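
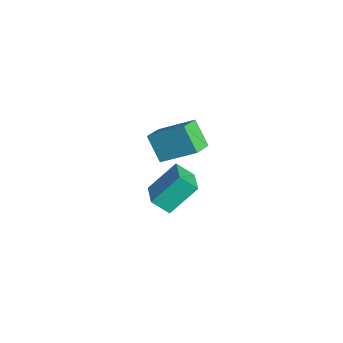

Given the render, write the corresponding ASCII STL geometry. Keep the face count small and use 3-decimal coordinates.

solid 
facet normal -0.952 0.174 -0.252
outer loop
vertex 0.24 -4.671 -2.904
vertex 0.134 -3.319 -1.573
vertex 0.574 -3.915 -3.645
endloop
endfacet
facet normal 0.056 -0.711 -0.701
outer loop
vertex 1.926 -4.161 -3.287
vertex 0.24 -4.671 -2.904
vertex 0.574 -3.915 -3.645
endloop
endfacet
facet normal -0.952 0.173 -0.252
outer loop
vertex 0.574 -3.915 -3.645
vertex 0.134 -3.319 -1.573
vertex 0.468 -2.563 -2.315
endloop
endfacet
facet normal 0.301 0.681 -0.668
outer loop
vertex 0.468 -2.563 -2.315
vertex 1.926 -4.161 -3.287
vertex 0.574 -3.915 -3.645
endloop
endfacet
facet normal -0.301 -0.681 0.668
outer loop
vertex 0.24 -4.671 -2.904
vertex 1.486 -3.565 -1.215
vertex 0.134 -3.319 -1.573
endloop
endfacet
facet normal 0.056 -0.712 -0.700
outer loop
vertex 1.592 -4.917 -2.545
vertex 0.24 -4.671 -2.904
vertex 1.926 -4.161 -3.287
endloop
endfacet
facet normal -0.301 -0.681 0.668
outer loop
vertex 1.592 -4.917 -2.545
vertex 1.486 -3.565 -1.215
vertex 0.24 -4.671 -2.904
endloop
endfacet
facet normal -0.056 0.712 0.700
outer loop
vertex 0.134 -3.319 -1.573
vertex 1.486 -3.565 -1.215
vertex 0.468 -2.563 -2.315
endloop
endfacet
facet normal 0.301 0.681 -0.668
outer loop
vertex 1.82 -2.809 -1.956
vertex 1.926 -4.161 -3.287
vertex 0.468 -2.563 -2.315
endloop
endfacet
facet normal -0.057 0.711 0.700
outer loop
vertex 0.468 -2.563 -2.315
vertex 1.486 -3.565 -1.215
vertex 1.82 -2.809 -1.956
endloop
endfacet
facet normal 0.952 -0.173 0.252
outer loop
vertex 1.82 -2.809 -1.956
vertex 1.592 -4.917 -2.545
vertex 1.926 -4.161 -3.287
endloop
endfacet
facet normal 0.952 -0.173 0.252
outer loop
vertex 1.486 -3.565 -1.215
vertex 1.592 -4.917 -2.545
vertex 1.82 -2.809 -1.956
endloop
endfacet
facet normal -0.611 -0.219 0.761
outer loop
vertex 2.746 -3.767 3.664
vertex 2.078 -3.056 3.333
vertex 1.841 -5.139 2.542
endloop
endfacet
facet normal 0.647 -0.691 0.322
outer loop
vertex 2.722 -4.824 1.447
vertex 2.746 -3.767 3.664
vertex 1.841 -5.139 2.542
endloop
endfacet
facet normal -0.611 -0.219 0.761
outer loop
vertex 1.841 -5.139 2.542
vertex 2.078 -3.056 3.333
vertex 1.174 -4.428 2.211
endloop
endfacet
facet normal -0.455 -0.689 -0.564
outer loop
vertex 1.174 -4.428 2.211
vertex 2.722 -4.824 1.447
vertex 1.841 -5.139 2.542
endloop
endfacet
facet normal 0.454 0.690 0.564
outer loop
vertex 2.746 -3.767 3.664
vertex 2.959 -2.741 2.238
vertex 2.078 -3.056 3.333
endloop
endfacet
facet normal 0.648 -0.690 0.322
outer loop
vertex 3.626 -3.452 2.569
vertex 2.746 -3.767 3.664
vertex 2.722 -4.824 1.447
endloop
endfacet
facet normal 0.455 0.689 0.564
outer loop
vertex 3.626 -3.452 2.569
vertex 2.959 -2.741 2.238
vertex 2.746 -3.767 3.664
endloop
endfacet
facet normal -0.648 0.690 -0.322
outer loop
vertex 2.078 -3.056 3.333
vertex 2.959 -2.741 2.238
vertex 1.174 -4.428 2.211
endloop
endfacet
facet normal -0.455 -0.690 -0.564
outer loop
vertex 2.054 -4.113 1.116
vertex 2.722 -4.824 1.447
vertex 1.174 -4.428 2.211
endloop
endfacet
facet normal -0.648 0.691 -0.322
outer loop
vertex 1.174 -4.428 2.211
vertex 2.959 -2.741 2.238
vertex 2.054 -4.113 1.116
endloop
endfacet
facet normal 0.611 0.220 -0.761
outer loop
vertex 2.054 -4.113 1.116
vertex 3.626 -3.452 2.569
vertex 2.722 -4.824 1.447
endloop
endfacet
facet normal 0.611 0.219 -0.761
outer loop
vertex 2.959 -2.741 2.238
vertex 3.626 -3.452 2.569
vertex 2.054 -4.113 1.116
endloop
endfacet

endsolid


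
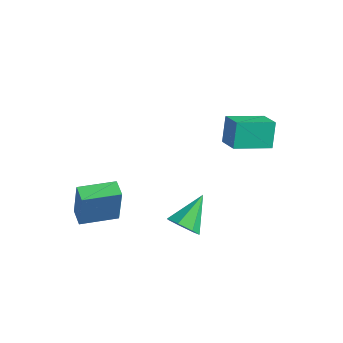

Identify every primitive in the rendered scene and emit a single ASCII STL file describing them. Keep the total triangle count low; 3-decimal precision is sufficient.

solid 
facet normal -0.520 -0.804 0.288
outer loop
vertex 3.664 2.081 3.381
vertex 2.625 2.552 2.823
vertex 4.024 1.403 2.139
endloop
endfacet
facet normal 0.818 -0.371 0.440
outer loop
vertex 5.075 3.028 1.557
vertex 3.664 2.081 3.381
vertex 4.024 1.403 2.139
endloop
endfacet
facet normal -0.520 -0.804 0.287
outer loop
vertex 4.024 1.403 2.139
vertex 2.625 2.552 2.823
vertex 2.986 1.875 1.58
endloop
endfacet
facet normal 0.247 -0.464 -0.851
outer loop
vertex 2.986 1.875 1.58
vertex 5.075 3.028 1.557
vertex 4.024 1.403 2.139
endloop
endfacet
facet normal -0.247 0.464 0.851
outer loop
vertex 3.664 2.081 3.381
vertex 3.676 4.177 2.241
vertex 2.625 2.552 2.823
endloop
endfacet
facet normal 0.818 -0.371 0.440
outer loop
vertex 4.714 3.705 2.8
vertex 3.664 2.081 3.381
vertex 5.075 3.028 1.557
endloop
endfacet
facet normal -0.247 0.464 0.851
outer loop
vertex 4.714 3.705 2.8
vertex 3.676 4.177 2.241
vertex 3.664 2.081 3.381
endloop
endfacet
facet normal -0.818 0.371 -0.440
outer loop
vertex 2.625 2.552 2.823
vertex 3.676 4.177 2.241
vertex 2.986 1.875 1.58
endloop
endfacet
facet normal 0.247 -0.464 -0.851
outer loop
vertex 4.036 3.499 0.999
vertex 5.075 3.028 1.557
vertex 2.986 1.875 1.58
endloop
endfacet
facet normal -0.818 0.371 -0.440
outer loop
vertex 2.986 1.875 1.58
vertex 3.676 4.177 2.241
vertex 4.036 3.499 0.999
endloop
endfacet
facet normal 0.519 0.805 -0.288
outer loop
vertex 4.036 3.499 0.999
vertex 4.714 3.705 2.8
vertex 5.075 3.028 1.557
endloop
endfacet
facet normal 0.521 0.804 -0.288
outer loop
vertex 3.676 4.177 2.241
vertex 4.714 3.705 2.8
vertex 4.036 3.499 0.999
endloop
endfacet
facet normal -0.543 -0.836 0.084
outer loop
vertex -1.015 -3.654 -1.367
vertex -1.827 -3.124 -1.344
vertex -1.149 -3.77 -3.39
endloop
endfacet
facet normal 0.837 -0.547 -0.024
outer loop
vertex -0.073 -2.116 -3.556
vertex -1.015 -3.654 -1.367
vertex -1.149 -3.77 -3.39
endloop
endfacet
facet normal -0.543 -0.836 0.084
outer loop
vertex -1.149 -3.77 -3.39
vertex -1.827 -3.124 -1.344
vertex -1.961 -3.24 -3.366
endloop
endfacet
facet normal -0.066 -0.057 -0.996
outer loop
vertex -1.961 -3.24 -3.366
vertex -0.073 -2.116 -3.556
vertex -1.149 -3.77 -3.39
endloop
endfacet
facet normal 0.066 0.057 0.996
outer loop
vertex -1.015 -3.654 -1.367
vertex -0.751 -1.47 -1.51
vertex -1.827 -3.124 -1.344
endloop
endfacet
facet normal 0.837 -0.547 -0.024
outer loop
vertex 0.061 -2.0 -1.534
vertex -1.015 -3.654 -1.367
vertex -0.073 -2.116 -3.556
endloop
endfacet
facet normal 0.067 0.057 0.996
outer loop
vertex 0.061 -2.0 -1.534
vertex -0.751 -1.47 -1.51
vertex -1.015 -3.654 -1.367
endloop
endfacet
facet normal -0.837 0.547 0.024
outer loop
vertex -1.827 -3.124 -1.344
vertex -0.751 -1.47 -1.51
vertex -1.961 -3.24 -3.366
endloop
endfacet
facet normal -0.066 -0.058 -0.996
outer loop
vertex -0.885 -1.586 -3.533
vertex -0.073 -2.116 -3.556
vertex -1.961 -3.24 -3.366
endloop
endfacet
facet normal -0.837 0.547 0.024
outer loop
vertex -1.961 -3.24 -3.366
vertex -0.751 -1.47 -1.51
vertex -0.885 -1.586 -3.533
endloop
endfacet
facet normal 0.543 0.836 -0.084
outer loop
vertex -0.885 -1.586 -3.533
vertex 0.061 -2.0 -1.534
vertex -0.073 -2.116 -3.556
endloop
endfacet
facet normal 0.543 0.836 -0.084
outer loop
vertex -0.751 -1.47 -1.51
vertex 0.061 -2.0 -1.534
vertex -0.885 -1.586 -3.533
endloop
endfacet
facet normal 0.067 -0.843 -0.534
outer loop
vertex 4.675 -2.341 -0.761
vertex 3.916 -2.137 -1.178
vertex 4.749 -1.925 -1.408
endloop
endfacet
facet normal 0.892 0.327 0.312
outer loop
vertex 4.675 -2.341 -0.761
vertex 4.749 -1.925 -1.408
vertex 3.784 -0.503 -0.142
endloop
endfacet
facet normal 0.067 -0.843 -0.534
outer loop
vertex 4.749 -1.925 -1.408
vertex 3.916 -2.137 -1.178
vertex 4.196 -1.669 -1.881
endloop
endfacet
facet normal 0.616 0.714 -0.333
outer loop
vertex 4.749 -1.925 -1.408
vertex 4.196 -1.669 -1.881
vertex 3.784 -0.503 -0.142
endloop
endfacet
facet normal 0.067 -0.843 -0.534
outer loop
vertex 4.196 -1.669 -1.881
vertex 3.916 -2.137 -1.178
vertex 3.431 -1.765 -1.826
endloop
endfacet
facet normal -0.142 0.806 -0.574
outer loop
vertex 4.196 -1.669 -1.881
vertex 3.431 -1.765 -1.826
vertex 3.784 -0.503 -0.142
endloop
endfacet
facet normal 0.068 -0.842 -0.535
outer loop
vertex 3.431 -1.765 -1.826
vertex 3.916 -2.137 -1.178
vertex 3.032 -2.142 -1.283
endloop
endfacet
facet normal -0.815 0.533 -0.229
outer loop
vertex 3.431 -1.765 -1.826
vertex 3.032 -2.142 -1.283
vertex 3.784 -0.503 -0.142
endloop
endfacet
facet normal 0.068 -0.842 -0.534
outer loop
vertex 3.032 -2.142 -1.283
vertex 3.916 -2.137 -1.178
vertex 3.298 -2.515 -0.661
endloop
endfacet
facet normal -0.891 0.101 0.442
outer loop
vertex 3.032 -2.142 -1.283
vertex 3.298 -2.515 -0.661
vertex 3.784 -0.503 -0.142
endloop
endfacet
facet normal 0.067 -0.842 -0.535
outer loop
vertex 3.298 -2.515 -0.661
vertex 3.916 -2.137 -1.178
vertex 4.029 -2.604 -0.429
endloop
endfacet
facet normal -0.317 -0.165 0.934
outer loop
vertex 3.298 -2.515 -0.661
vertex 4.029 -2.604 -0.429
vertex 3.784 -0.503 -0.142
endloop
endfacet
facet normal 0.068 -0.842 -0.535
outer loop
vertex 4.029 -2.604 -0.429
vertex 3.916 -2.137 -1.178
vertex 4.675 -2.341 -0.761
endloop
endfacet
facet normal 0.477 -0.064 0.877
outer loop
vertex 4.029 -2.604 -0.429
vertex 4.675 -2.341 -0.761
vertex 3.784 -0.503 -0.142
endloop
endfacet

endsolid


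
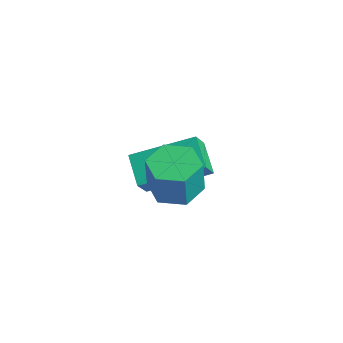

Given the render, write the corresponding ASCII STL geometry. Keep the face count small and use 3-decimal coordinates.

solid 
facet normal -0.490 -0.803 -0.338
outer loop
vertex -2.505 -1.395 -1.742
vertex -3.38 -1.061 -1.268
vertex -2.745 -0.922 -2.518
endloop
endfacet
facet normal 0.834 -0.318 -0.452
outer loop
vertex -1.78 0.661 -1.852
vertex -2.505 -1.395 -1.742
vertex -2.745 -0.922 -2.518
endloop
endfacet
facet normal -0.490 -0.803 -0.338
outer loop
vertex -2.745 -0.922 -2.518
vertex -3.38 -1.061 -1.268
vertex -3.62 -0.588 -2.044
endloop
endfacet
facet normal -0.255 0.503 -0.826
outer loop
vertex -3.62 -0.588 -2.044
vertex -1.78 0.661 -1.852
vertex -2.745 -0.922 -2.518
endloop
endfacet
facet normal 0.255 -0.503 0.826
outer loop
vertex -2.505 -1.395 -1.742
vertex -2.415 0.522 -0.602
vertex -3.38 -1.061 -1.268
endloop
endfacet
facet normal 0.834 -0.318 -0.452
outer loop
vertex -1.54 0.188 -1.076
vertex -2.505 -1.395 -1.742
vertex -1.78 0.661 -1.852
endloop
endfacet
facet normal 0.255 -0.503 0.826
outer loop
vertex -1.54 0.188 -1.076
vertex -2.415 0.522 -0.602
vertex -2.505 -1.395 -1.742
endloop
endfacet
facet normal -0.834 0.318 0.452
outer loop
vertex -3.38 -1.061 -1.268
vertex -2.415 0.522 -0.602
vertex -3.62 -0.588 -2.044
endloop
endfacet
facet normal -0.255 0.503 -0.826
outer loop
vertex -2.655 0.995 -1.378
vertex -1.78 0.661 -1.852
vertex -3.62 -0.588 -2.044
endloop
endfacet
facet normal -0.834 0.318 0.452
outer loop
vertex -3.62 -0.588 -2.044
vertex -2.415 0.522 -0.602
vertex -2.655 0.995 -1.378
endloop
endfacet
facet normal 0.490 0.803 0.338
outer loop
vertex -2.655 0.995 -1.378
vertex -1.54 0.188 -1.076
vertex -1.78 0.661 -1.852
endloop
endfacet
facet normal 0.490 0.803 0.338
outer loop
vertex -2.415 0.522 -0.602
vertex -1.54 0.188 -1.076
vertex -2.655 0.995 -1.378
endloop
endfacet
facet normal -0.068 0.100 -0.993
outer loop
vertex 0.491 -1.436 0.72
vertex -0.038 -1.953 0.704
vertex -0.219 -1.24 0.788
endloop
endfacet
facet normal 0.272 0.959 0.079
outer loop
vertex 0.491 -1.436 0.72
vertex -0.219 -1.24 0.788
vertex 0.568 -1.551 1.852
endloop
endfacet
facet normal 0.272 0.959 0.079
outer loop
vertex 0.568 -1.551 1.852
vertex -0.219 -1.24 0.788
vertex -0.142 -1.355 1.92
endloop
endfacet
facet normal 0.067 -0.100 0.993
outer loop
vertex 0.568 -1.551 1.852
vertex -0.142 -1.355 1.92
vertex 0.038 -2.067 1.836
endloop
endfacet
facet normal -0.067 0.100 -0.993
outer loop
vertex -0.219 -1.24 0.788
vertex -0.038 -1.953 0.704
vertex -0.749 -1.757 0.772
endloop
endfacet
facet normal -0.695 0.709 0.119
outer loop
vertex -0.219 -1.24 0.788
vertex -0.749 -1.757 0.772
vertex -0.142 -1.355 1.92
endloop
endfacet
facet normal -0.694 0.710 0.119
outer loop
vertex -0.142 -1.355 1.92
vertex -0.749 -1.757 0.772
vertex -0.672 -1.871 1.904
endloop
endfacet
facet normal 0.067 -0.100 0.993
outer loop
vertex -0.142 -1.355 1.92
vertex -0.672 -1.871 1.904
vertex 0.038 -2.067 1.836
endloop
endfacet
facet normal -0.067 0.100 -0.993
outer loop
vertex -0.749 -1.757 0.772
vertex -0.038 -1.953 0.704
vertex -0.568 -2.469 0.688
endloop
endfacet
facet normal -0.967 -0.251 0.041
outer loop
vertex -0.749 -1.757 0.772
vertex -0.568 -2.469 0.688
vertex -0.672 -1.871 1.904
endloop
endfacet
facet normal -0.967 -0.250 0.040
outer loop
vertex -0.672 -1.871 1.904
vertex -0.568 -2.469 0.688
vertex -0.491 -2.584 1.82
endloop
endfacet
facet normal 0.068 -0.100 0.993
outer loop
vertex -0.672 -1.871 1.904
vertex -0.491 -2.584 1.82
vertex 0.038 -2.067 1.836
endloop
endfacet
facet normal -0.067 0.100 -0.993
outer loop
vertex -0.568 -2.469 0.688
vertex -0.038 -1.953 0.704
vertex 0.142 -2.665 0.62
endloop
endfacet
facet normal -0.272 -0.959 -0.079
outer loop
vertex -0.568 -2.469 0.688
vertex 0.142 -2.665 0.62
vertex -0.491 -2.584 1.82
endloop
endfacet
facet normal -0.272 -0.959 -0.079
outer loop
vertex -0.491 -2.584 1.82
vertex 0.142 -2.665 0.62
vertex 0.219 -2.78 1.752
endloop
endfacet
facet normal 0.068 -0.100 0.993
outer loop
vertex -0.491 -2.584 1.82
vertex 0.219 -2.78 1.752
vertex 0.038 -2.067 1.836
endloop
endfacet
facet normal -0.067 0.100 -0.993
outer loop
vertex 0.142 -2.665 0.62
vertex -0.038 -1.953 0.704
vertex 0.672 -2.149 0.636
endloop
endfacet
facet normal 0.694 -0.710 -0.119
outer loop
vertex 0.142 -2.665 0.62
vertex 0.672 -2.149 0.636
vertex 0.219 -2.78 1.752
endloop
endfacet
facet normal 0.695 -0.709 -0.119
outer loop
vertex 0.219 -2.78 1.752
vertex 0.672 -2.149 0.636
vertex 0.749 -2.263 1.768
endloop
endfacet
facet normal 0.067 -0.100 0.993
outer loop
vertex 0.219 -2.78 1.752
vertex 0.749 -2.263 1.768
vertex 0.038 -2.067 1.836
endloop
endfacet
facet normal -0.068 0.100 -0.993
outer loop
vertex 0.672 -2.149 0.636
vertex -0.038 -1.953 0.704
vertex 0.491 -1.436 0.72
endloop
endfacet
facet normal 0.967 0.250 -0.041
outer loop
vertex 0.672 -2.149 0.636
vertex 0.491 -1.436 0.72
vertex 0.749 -2.263 1.768
endloop
endfacet
facet normal 0.967 0.251 -0.040
outer loop
vertex 0.749 -2.263 1.768
vertex 0.491 -1.436 0.72
vertex 0.568 -1.551 1.852
endloop
endfacet
facet normal 0.067 -0.100 0.993
outer loop
vertex 0.749 -2.263 1.768
vertex 0.568 -1.551 1.852
vertex 0.038 -2.067 1.836
endloop
endfacet

endsolid


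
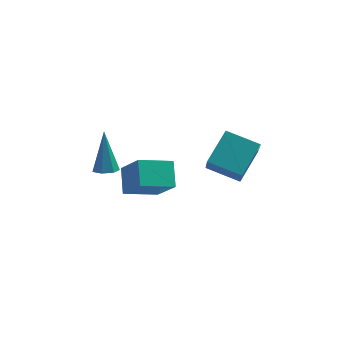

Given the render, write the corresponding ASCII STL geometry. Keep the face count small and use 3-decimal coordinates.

solid 
facet normal -0.903 0.314 0.293
outer loop
vertex 1.961 -2.557 1.006
vertex 1.9 -1.701 -0.101
vertex 1.145 -3.944 -0.022
endloop
endfacet
facet normal 0.043 -0.611 0.790
outer loop
vertex 2.68 -4.479 -0.519
vertex 1.961 -2.557 1.006
vertex 1.145 -3.944 -0.022
endloop
endfacet
facet normal -0.903 0.314 0.293
outer loop
vertex 1.145 -3.944 -0.022
vertex 1.9 -1.701 -0.101
vertex 1.084 -3.089 -1.128
endloop
endfacet
facet normal -0.427 -0.727 -0.538
outer loop
vertex 1.084 -3.089 -1.128
vertex 2.68 -4.479 -0.519
vertex 1.145 -3.944 -0.022
endloop
endfacet
facet normal 0.427 0.726 0.538
outer loop
vertex 1.961 -2.557 1.006
vertex 3.435 -2.236 -0.598
vertex 1.9 -1.701 -0.101
endloop
endfacet
facet normal 0.044 -0.611 0.791
outer loop
vertex 3.496 -3.091 0.508
vertex 1.961 -2.557 1.006
vertex 2.68 -4.479 -0.519
endloop
endfacet
facet normal 0.427 0.727 0.538
outer loop
vertex 3.496 -3.091 0.508
vertex 3.435 -2.236 -0.598
vertex 1.961 -2.557 1.006
endloop
endfacet
facet normal -0.043 0.611 -0.791
outer loop
vertex 1.9 -1.701 -0.101
vertex 3.435 -2.236 -0.598
vertex 1.084 -3.089 -1.128
endloop
endfacet
facet normal -0.427 -0.726 -0.538
outer loop
vertex 2.619 -3.623 -1.626
vertex 2.68 -4.479 -0.519
vertex 1.084 -3.089 -1.128
endloop
endfacet
facet normal -0.044 0.611 -0.790
outer loop
vertex 1.084 -3.089 -1.128
vertex 3.435 -2.236 -0.598
vertex 2.619 -3.623 -1.626
endloop
endfacet
facet normal 0.903 -0.314 -0.293
outer loop
vertex 2.619 -3.623 -1.626
vertex 3.496 -3.091 0.508
vertex 2.68 -4.479 -0.519
endloop
endfacet
facet normal 0.903 -0.314 -0.293
outer loop
vertex 3.435 -2.236 -0.598
vertex 3.496 -3.091 0.508
vertex 2.619 -3.623 -1.626
endloop
endfacet
facet normal -0.900 -0.325 0.291
outer loop
vertex -1.889 -3.383 -0.395
vertex -2.707 -2.365 -1.788
vertex -1.772 -4.492 -1.274
endloop
endfacet
facet normal 0.429 -0.533 0.729
outer loop
vertex -0.233 -3.935 -1.772
vertex -1.889 -3.383 -0.395
vertex -1.772 -4.492 -1.274
endloop
endfacet
facet normal -0.900 -0.325 0.290
outer loop
vertex -1.772 -4.492 -1.274
vertex -2.707 -2.365 -1.788
vertex -2.59 -3.473 -2.668
endloop
endfacet
facet normal 0.082 -0.781 -0.619
outer loop
vertex -2.59 -3.473 -2.668
vertex -0.233 -3.935 -1.772
vertex -1.772 -4.492 -1.274
endloop
endfacet
facet normal -0.082 0.781 0.619
outer loop
vertex -1.889 -3.383 -0.395
vertex -1.168 -1.808 -2.286
vertex -2.707 -2.365 -1.788
endloop
endfacet
facet normal 0.428 -0.534 0.729
outer loop
vertex -0.35 -2.827 -0.892
vertex -1.889 -3.383 -0.395
vertex -0.233 -3.935 -1.772
endloop
endfacet
facet normal -0.082 0.781 0.619
outer loop
vertex -0.35 -2.827 -0.892
vertex -1.168 -1.808 -2.286
vertex -1.889 -3.383 -0.395
endloop
endfacet
facet normal -0.429 0.534 -0.729
outer loop
vertex -2.707 -2.365 -1.788
vertex -1.168 -1.808 -2.286
vertex -2.59 -3.473 -2.668
endloop
endfacet
facet normal 0.082 -0.781 -0.619
outer loop
vertex -1.051 -2.917 -3.165
vertex -0.233 -3.935 -1.772
vertex -2.59 -3.473 -2.668
endloop
endfacet
facet normal -0.428 0.533 -0.730
outer loop
vertex -2.59 -3.473 -2.668
vertex -1.168 -1.808 -2.286
vertex -1.051 -2.917 -3.165
endloop
endfacet
facet normal 0.900 0.326 -0.290
outer loop
vertex -1.051 -2.917 -3.165
vertex -0.35 -2.827 -0.892
vertex -0.233 -3.935 -1.772
endloop
endfacet
facet normal 0.900 0.325 -0.290
outer loop
vertex -1.168 -1.808 -2.286
vertex -0.35 -2.827 -0.892
vertex -1.051 -2.917 -3.165
endloop
endfacet
facet normal 0.040 -0.370 -0.928
outer loop
vertex -2.98 -2.315 -1.768
vertex -3.379 -2.774 -1.602
vertex -3.511 -2.204 -1.835
endloop
endfacet
facet normal 0.216 0.970 -0.107
outer loop
vertex -2.98 -2.315 -1.768
vertex -3.511 -2.204 -1.835
vertex -3.461 -1.966 0.422
endloop
endfacet
facet normal 0.036 -0.371 -0.928
outer loop
vertex -3.511 -2.204 -1.835
vertex -3.379 -2.774 -1.602
vertex -3.943 -2.521 -1.725
endloop
endfacet
facet normal -0.602 0.796 -0.071
outer loop
vertex -3.511 -2.204 -1.835
vertex -3.943 -2.521 -1.725
vertex -3.461 -1.966 0.422
endloop
endfacet
facet normal 0.037 -0.370 -0.928
outer loop
vertex -3.943 -2.521 -1.725
vertex -3.379 -2.774 -1.602
vertex -3.95 -3.029 -1.523
endloop
endfacet
facet normal -0.976 0.091 0.196
outer loop
vertex -3.943 -2.521 -1.725
vertex -3.95 -3.029 -1.523
vertex -3.461 -1.966 0.422
endloop
endfacet
facet normal 0.037 -0.370 -0.928
outer loop
vertex -3.95 -3.029 -1.523
vertex -3.379 -2.774 -1.602
vertex -3.527 -3.345 -1.38
endloop
endfacet
facet normal -0.622 -0.611 0.490
outer loop
vertex -3.95 -3.029 -1.523
vertex -3.527 -3.345 -1.38
vertex -3.461 -1.966 0.422
endloop
endfacet
facet normal 0.038 -0.371 -0.928
outer loop
vertex -3.527 -3.345 -1.38
vertex -3.379 -2.774 -1.602
vertex -2.993 -3.23 -1.404
endloop
endfacet
facet normal 0.195 -0.782 0.592
outer loop
vertex -3.527 -3.345 -1.38
vertex -2.993 -3.23 -1.404
vertex -3.461 -1.966 0.422
endloop
endfacet
facet normal 0.038 -0.371 -0.928
outer loop
vertex -2.993 -3.23 -1.404
vertex -3.379 -2.774 -1.602
vertex -2.749 -2.772 -1.577
endloop
endfacet
facet normal 0.856 -0.296 0.424
outer loop
vertex -2.993 -3.23 -1.404
vertex -2.749 -2.772 -1.577
vertex -3.461 -1.966 0.422
endloop
endfacet
facet normal 0.038 -0.369 -0.929
outer loop
vertex -2.749 -2.772 -1.577
vertex -3.379 -2.774 -1.602
vertex -2.98 -2.315 -1.768
endloop
endfacet
facet normal 0.867 0.485 0.113
outer loop
vertex -2.749 -2.772 -1.577
vertex -2.98 -2.315 -1.768
vertex -3.461 -1.966 0.422
endloop
endfacet

endsolid


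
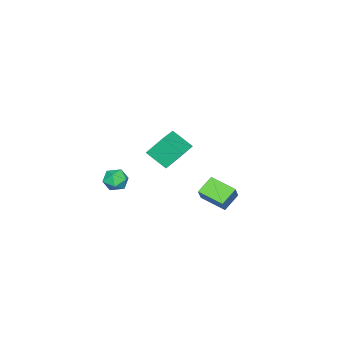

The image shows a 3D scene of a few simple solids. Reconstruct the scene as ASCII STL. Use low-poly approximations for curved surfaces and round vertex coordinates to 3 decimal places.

solid 
facet normal -0.829 0.154 0.538
outer loop
vertex -2.693 1.41 -2.088
vertex -2.661 3.076 -2.514
vertex -3.392 1.166 -3.095
endloop
endfacet
facet normal -0.018 -0.969 0.247
outer loop
vertex -2.299 0.964 -3.806
vertex -2.693 1.41 -2.088
vertex -3.392 1.166 -3.095
endloop
endfacet
facet normal -0.828 0.153 0.539
outer loop
vertex -3.392 1.166 -3.095
vertex -2.661 3.076 -2.514
vertex -3.361 2.832 -3.52
endloop
endfacet
facet normal -0.560 -0.195 -0.805
outer loop
vertex -3.361 2.832 -3.52
vertex -2.299 0.964 -3.806
vertex -3.392 1.166 -3.095
endloop
endfacet
facet normal 0.560 0.195 0.805
outer loop
vertex -2.693 1.41 -2.088
vertex -1.568 2.874 -3.225
vertex -2.661 3.076 -2.514
endloop
endfacet
facet normal -0.018 -0.969 0.247
outer loop
vertex -1.599 1.208 -2.8
vertex -2.693 1.41 -2.088
vertex -2.299 0.964 -3.806
endloop
endfacet
facet normal 0.560 0.195 0.805
outer loop
vertex -1.599 1.208 -2.8
vertex -1.568 2.874 -3.225
vertex -2.693 1.41 -2.088
endloop
endfacet
facet normal 0.018 0.969 -0.248
outer loop
vertex -2.661 3.076 -2.514
vertex -1.568 2.874 -3.225
vertex -3.361 2.832 -3.52
endloop
endfacet
facet normal -0.560 -0.195 -0.805
outer loop
vertex -2.267 2.63 -4.232
vertex -2.299 0.964 -3.806
vertex -3.361 2.832 -3.52
endloop
endfacet
facet normal 0.018 0.969 -0.247
outer loop
vertex -3.361 2.832 -3.52
vertex -1.568 2.874 -3.225
vertex -2.267 2.63 -4.232
endloop
endfacet
facet normal 0.828 -0.154 -0.539
outer loop
vertex -2.267 2.63 -4.232
vertex -1.599 1.208 -2.8
vertex -2.299 0.964 -3.806
endloop
endfacet
facet normal 0.829 -0.153 -0.538
outer loop
vertex -1.568 2.874 -3.225
vertex -1.599 1.208 -2.8
vertex -2.267 2.63 -4.232
endloop
endfacet
facet normal -0.015 0.487 0.873
outer loop
vertex 3.697 -0.114 0.73
vertex 3.278 -0.732 1.068
vertex 4.098 -0.736 1.084
endloop
endfacet
facet normal 0.571 0.652 0.499
outer loop
vertex 3.697 -0.114 0.73
vertex 4.098 -0.736 1.084
vertex 4.366 -0.427 0.374
endloop
endfacet
facet normal 0.364 0.923 -0.128
outer loop
vertex 3.697 -0.114 0.73
vertex 4.366 -0.427 0.374
vertex 3.713 -0.233 -0.082
endloop
endfacet
facet normal -0.350 0.926 -0.143
outer loop
vertex 3.697 -0.114 0.73
vertex 3.713 -0.233 -0.082
vertex 3.04 -0.421 0.348
endloop
endfacet
facet normal -0.584 0.657 0.477
outer loop
vertex 3.697 -0.114 0.73
vertex 3.04 -0.421 0.348
vertex 3.278 -0.732 1.068
endloop
endfacet
facet normal 0.928 0.047 0.371
outer loop
vertex 4.366 -0.427 0.374
vertex 4.098 -0.736 1.084
vertex 4.36 -1.239 0.492
endloop
endfacet
facet normal -0.020 -0.217 0.976
outer loop
vertex 4.098 -0.736 1.084
vertex 3.278 -0.732 1.068
vertex 3.687 -1.427 0.922
endloop
endfacet
facet normal -0.941 0.056 0.335
outer loop
vertex 3.278 -0.732 1.068
vertex 3.04 -0.421 0.348
vertex 3.034 -1.233 0.466
endloop
endfacet
facet normal -0.562 0.491 -0.666
outer loop
vertex 3.04 -0.421 0.348
vertex 3.713 -0.233 -0.082
vertex 3.302 -0.924 -0.244
endloop
endfacet
facet normal 0.593 0.484 -0.643
outer loop
vertex 3.713 -0.233 -0.082
vertex 4.366 -0.427 0.374
vertex 4.122 -0.928 -0.228
endloop
endfacet
facet normal 0.350 -0.926 0.143
outer loop
vertex 3.703 -1.546 0.11
vertex 4.36 -1.239 0.492
vertex 3.687 -1.427 0.922
endloop
endfacet
facet normal -0.364 -0.923 0.128
outer loop
vertex 3.703 -1.546 0.11
vertex 3.687 -1.427 0.922
vertex 3.034 -1.233 0.466
endloop
endfacet
facet normal -0.571 -0.652 -0.499
outer loop
vertex 3.703 -1.546 0.11
vertex 3.034 -1.233 0.466
vertex 3.302 -0.924 -0.244
endloop
endfacet
facet normal 0.015 -0.487 -0.873
outer loop
vertex 3.703 -1.546 0.11
vertex 3.302 -0.924 -0.244
vertex 4.122 -0.928 -0.228
endloop
endfacet
facet normal 0.584 -0.657 -0.477
outer loop
vertex 3.703 -1.546 0.11
vertex 4.122 -0.928 -0.228
vertex 4.36 -1.239 0.492
endloop
endfacet
facet normal 0.562 -0.491 0.666
outer loop
vertex 3.687 -1.427 0.922
vertex 4.36 -1.239 0.492
vertex 4.098 -0.736 1.084
endloop
endfacet
facet normal -0.593 -0.484 0.643
outer loop
vertex 3.034 -1.233 0.466
vertex 3.687 -1.427 0.922
vertex 3.278 -0.732 1.068
endloop
endfacet
facet normal -0.928 -0.047 -0.371
outer loop
vertex 3.302 -0.924 -0.244
vertex 3.034 -1.233 0.466
vertex 3.04 -0.421 0.348
endloop
endfacet
facet normal 0.020 0.217 -0.976
outer loop
vertex 4.122 -0.928 -0.228
vertex 3.302 -0.924 -0.244
vertex 3.713 -0.233 -0.082
endloop
endfacet
facet normal 0.941 -0.056 -0.335
outer loop
vertex 4.36 -1.239 0.492
vertex 4.122 -0.928 -0.228
vertex 4.366 -0.427 0.374
endloop
endfacet
facet normal -0.949 -0.233 -0.212
outer loop
vertex 3.016 1.401 3.639
vertex 2.561 2.193 4.803
vertex 2.912 2.611 2.775
endloop
endfacet
facet normal 0.308 -0.535 -0.787
outer loop
vertex 4.439 2.987 3.117
vertex 3.016 1.401 3.639
vertex 2.912 2.611 2.775
endloop
endfacet
facet normal -0.949 -0.234 -0.212
outer loop
vertex 2.912 2.611 2.775
vertex 2.561 2.193 4.803
vertex 2.456 3.403 3.94
endloop
endfacet
facet normal -0.070 0.812 -0.579
outer loop
vertex 2.456 3.403 3.94
vertex 4.439 2.987 3.117
vertex 2.912 2.611 2.775
endloop
endfacet
facet normal 0.070 -0.812 0.580
outer loop
vertex 3.016 1.401 3.639
vertex 4.088 2.569 5.145
vertex 2.561 2.193 4.803
endloop
endfacet
facet normal 0.307 -0.535 -0.787
outer loop
vertex 4.544 1.777 3.98
vertex 3.016 1.401 3.639
vertex 4.439 2.987 3.117
endloop
endfacet
facet normal 0.070 -0.812 0.580
outer loop
vertex 4.544 1.777 3.98
vertex 4.088 2.569 5.145
vertex 3.016 1.401 3.639
endloop
endfacet
facet normal -0.308 0.535 0.787
outer loop
vertex 2.561 2.193 4.803
vertex 4.088 2.569 5.145
vertex 2.456 3.403 3.94
endloop
endfacet
facet normal -0.070 0.812 -0.580
outer loop
vertex 3.984 3.779 4.281
vertex 4.439 2.987 3.117
vertex 2.456 3.403 3.94
endloop
endfacet
facet normal -0.307 0.535 0.787
outer loop
vertex 2.456 3.403 3.94
vertex 4.088 2.569 5.145
vertex 3.984 3.779 4.281
endloop
endfacet
facet normal 0.949 0.234 0.212
outer loop
vertex 3.984 3.779 4.281
vertex 4.544 1.777 3.98
vertex 4.439 2.987 3.117
endloop
endfacet
facet normal 0.949 0.233 0.213
outer loop
vertex 4.088 2.569 5.145
vertex 4.544 1.777 3.98
vertex 3.984 3.779 4.281
endloop
endfacet

endsolid


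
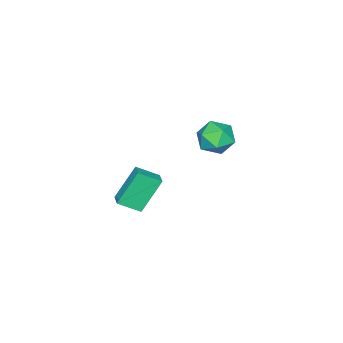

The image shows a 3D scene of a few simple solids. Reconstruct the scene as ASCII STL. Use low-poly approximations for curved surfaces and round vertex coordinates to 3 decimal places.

solid 
facet normal -0.491 0.245 0.836
outer loop
vertex -2.753 -3.144 -0.732
vertex -2.168 -2.599 -0.548
vertex -3.423 -2.197 -1.403
endloop
endfacet
facet normal -0.713 -0.664 -0.225
outer loop
vertex -2.372 -2.721 -3.192
vertex -2.753 -3.144 -0.732
vertex -3.423 -2.197 -1.403
endloop
endfacet
facet normal -0.491 0.245 0.836
outer loop
vertex -3.423 -2.197 -1.403
vertex -2.168 -2.599 -0.548
vertex -2.838 -1.653 -1.219
endloop
endfacet
facet normal -0.500 0.707 -0.501
outer loop
vertex -2.838 -1.653 -1.219
vertex -2.372 -2.721 -3.192
vertex -3.423 -2.197 -1.403
endloop
endfacet
facet normal 0.500 -0.706 0.501
outer loop
vertex -2.753 -3.144 -0.732
vertex -1.117 -3.123 -2.337
vertex -2.168 -2.599 -0.548
endloop
endfacet
facet normal -0.713 -0.664 -0.225
outer loop
vertex -1.702 -3.667 -2.521
vertex -2.753 -3.144 -0.732
vertex -2.372 -2.721 -3.192
endloop
endfacet
facet normal 0.500 -0.707 0.500
outer loop
vertex -1.702 -3.667 -2.521
vertex -1.117 -3.123 -2.337
vertex -2.753 -3.144 -0.732
endloop
endfacet
facet normal 0.713 0.664 0.224
outer loop
vertex -2.168 -2.599 -0.548
vertex -1.117 -3.123 -2.337
vertex -2.838 -1.653 -1.219
endloop
endfacet
facet normal -0.501 0.706 -0.501
outer loop
vertex -1.787 -2.176 -3.008
vertex -2.372 -2.721 -3.192
vertex -2.838 -1.653 -1.219
endloop
endfacet
facet normal 0.713 0.664 0.225
outer loop
vertex -2.838 -1.653 -1.219
vertex -1.117 -3.123 -2.337
vertex -1.787 -2.176 -3.008
endloop
endfacet
facet normal 0.491 -0.245 -0.836
outer loop
vertex -1.787 -2.176 -3.008
vertex -1.702 -3.667 -2.521
vertex -2.372 -2.721 -3.192
endloop
endfacet
facet normal 0.491 -0.245 -0.836
outer loop
vertex -1.117 -3.123 -2.337
vertex -1.702 -3.667 -2.521
vertex -1.787 -2.176 -3.008
endloop
endfacet
facet normal -0.776 -0.290 0.560
outer loop
vertex -2.955 2.043 4.325
vertex -2.977 1.16 3.837
vertex -2.415 1.263 4.67
endloop
endfacet
facet normal -0.356 0.161 0.921
outer loop
vertex -2.955 2.043 4.325
vertex -2.415 1.263 4.67
vertex -2.015 2.19 4.663
endloop
endfacet
facet normal -0.319 0.771 0.552
outer loop
vertex -2.955 2.043 4.325
vertex -2.015 2.19 4.663
vertex -2.33 2.659 3.826
endloop
endfacet
facet normal -0.716 0.697 -0.036
outer loop
vertex -2.955 2.043 4.325
vertex -2.33 2.659 3.826
vertex -2.924 2.023 3.316
endloop
endfacet
facet normal -0.999 0.042 -0.032
outer loop
vertex -2.955 2.043 4.325
vertex -2.924 2.023 3.316
vertex -2.977 1.16 3.837
endloop
endfacet
facet normal 0.299 -0.122 0.946
outer loop
vertex -2.015 2.19 4.663
vertex -2.415 1.263 4.67
vertex -1.456 1.397 4.384
endloop
endfacet
facet normal -0.381 -0.851 0.362
outer loop
vertex -2.415 1.263 4.67
vertex -2.977 1.16 3.837
vertex -2.05 0.761 3.874
endloop
endfacet
facet normal -0.741 -0.313 -0.594
outer loop
vertex -2.977 1.16 3.837
vertex -2.924 2.023 3.316
vertex -2.365 1.23 3.037
endloop
endfacet
facet normal -0.284 0.747 -0.601
outer loop
vertex -2.924 2.023 3.316
vertex -2.33 2.659 3.826
vertex -1.965 2.157 3.03
endloop
endfacet
facet normal 0.359 0.865 0.350
outer loop
vertex -2.33 2.659 3.826
vertex -2.015 2.19 4.663
vertex -1.403 2.26 3.863
endloop
endfacet
facet normal 0.716 -0.697 0.036
outer loop
vertex -1.425 1.377 3.375
vertex -1.456 1.397 4.384
vertex -2.05 0.761 3.874
endloop
endfacet
facet normal 0.319 -0.771 -0.552
outer loop
vertex -1.425 1.377 3.375
vertex -2.05 0.761 3.874
vertex -2.365 1.23 3.037
endloop
endfacet
facet normal 0.356 -0.161 -0.921
outer loop
vertex -1.425 1.377 3.375
vertex -2.365 1.23 3.037
vertex -1.965 2.157 3.03
endloop
endfacet
facet normal 0.776 0.290 -0.560
outer loop
vertex -1.425 1.377 3.375
vertex -1.965 2.157 3.03
vertex -1.403 2.26 3.863
endloop
endfacet
facet normal 0.999 -0.042 0.032
outer loop
vertex -1.425 1.377 3.375
vertex -1.403 2.26 3.863
vertex -1.456 1.397 4.384
endloop
endfacet
facet normal 0.284 -0.747 0.601
outer loop
vertex -2.05 0.761 3.874
vertex -1.456 1.397 4.384
vertex -2.415 1.263 4.67
endloop
endfacet
facet normal -0.359 -0.865 -0.350
outer loop
vertex -2.365 1.23 3.037
vertex -2.05 0.761 3.874
vertex -2.977 1.16 3.837
endloop
endfacet
facet normal -0.299 0.122 -0.946
outer loop
vertex -1.965 2.157 3.03
vertex -2.365 1.23 3.037
vertex -2.924 2.023 3.316
endloop
endfacet
facet normal 0.381 0.851 -0.362
outer loop
vertex -1.403 2.26 3.863
vertex -1.965 2.157 3.03
vertex -2.33 2.659 3.826
endloop
endfacet
facet normal 0.741 0.313 0.594
outer loop
vertex -1.456 1.397 4.384
vertex -1.403 2.26 3.863
vertex -2.015 2.19 4.663
endloop
endfacet

endsolid


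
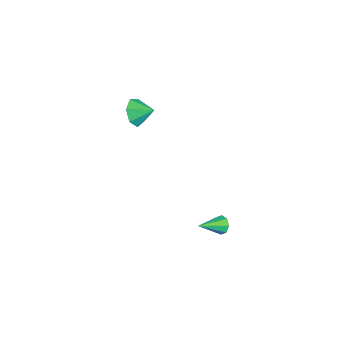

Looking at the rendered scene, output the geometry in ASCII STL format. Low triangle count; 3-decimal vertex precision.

solid 
facet normal -0.259 0.837 -0.483
outer loop
vertex 4.037 -0.728 -4.036
vertex 3.691 -0.62 -3.663
vertex 4.193 -0.51 -3.742
endloop
endfacet
facet normal 0.919 -0.260 -0.295
outer loop
vertex 4.037 -0.728 -4.036
vertex 4.193 -0.51 -3.742
vertex 4.069 -1.84 -2.957
endloop
endfacet
facet normal -0.259 0.836 -0.484
outer loop
vertex 4.193 -0.51 -3.742
vertex 3.691 -0.62 -3.663
vertex 4.055 -0.356 -3.402
endloop
endfacet
facet normal 0.937 0.108 0.331
outer loop
vertex 4.193 -0.51 -3.742
vertex 4.055 -0.356 -3.402
vertex 4.069 -1.84 -2.957
endloop
endfacet
facet normal -0.258 0.836 -0.485
outer loop
vertex 4.055 -0.356 -3.402
vertex 3.691 -0.62 -3.663
vertex 3.704 -0.356 -3.215
endloop
endfacet
facet normal 0.454 0.260 0.852
outer loop
vertex 4.055 -0.356 -3.402
vertex 3.704 -0.356 -3.215
vertex 4.069 -1.84 -2.957
endloop
endfacet
facet normal -0.258 0.836 -0.485
outer loop
vertex 3.704 -0.356 -3.215
vertex 3.691 -0.62 -3.663
vertex 3.345 -0.511 -3.291
endloop
endfacet
facet normal -0.250 0.106 0.963
outer loop
vertex 3.704 -0.356 -3.215
vertex 3.345 -0.511 -3.291
vertex 4.069 -1.84 -2.957
endloop
endfacet
facet normal -0.259 0.835 -0.486
outer loop
vertex 3.345 -0.511 -3.291
vertex 3.691 -0.62 -3.663
vertex 3.189 -0.73 -3.584
endloop
endfacet
facet normal -0.757 -0.262 0.599
outer loop
vertex 3.345 -0.511 -3.291
vertex 3.189 -0.73 -3.584
vertex 4.069 -1.84 -2.957
endloop
endfacet
facet normal -0.259 0.836 -0.484
outer loop
vertex 3.189 -0.73 -3.584
vertex 3.691 -0.62 -3.663
vertex 3.327 -0.884 -3.924
endloop
endfacet
facet normal -0.775 -0.631 -0.029
outer loop
vertex 3.189 -0.73 -3.584
vertex 3.327 -0.884 -3.924
vertex 4.069 -1.84 -2.957
endloop
endfacet
facet normal -0.260 0.836 -0.483
outer loop
vertex 3.327 -0.884 -3.924
vertex 3.691 -0.62 -3.663
vertex 3.678 -0.883 -4.111
endloop
endfacet
facet normal -0.291 -0.783 -0.550
outer loop
vertex 3.327 -0.884 -3.924
vertex 3.678 -0.883 -4.111
vertex 4.069 -1.84 -2.957
endloop
endfacet
facet normal -0.260 0.836 -0.483
outer loop
vertex 3.678 -0.883 -4.111
vertex 3.691 -0.62 -3.663
vertex 4.037 -0.728 -4.036
endloop
endfacet
facet normal 0.410 -0.629 -0.661
outer loop
vertex 3.678 -0.883 -4.111
vertex 4.037 -0.728 -4.036
vertex 4.069 -1.84 -2.957
endloop
endfacet
facet normal -0.474 -0.750 -0.462
outer loop
vertex 1.234 -4.011 2.479
vertex 0.638 -3.952 2.994
vertex 0.729 -3.583 2.302
endloop
endfacet
facet normal 0.667 0.608 -0.431
outer loop
vertex 1.234 -4.011 2.479
vertex 0.729 -3.583 2.302
vertex 1.122 -3.188 3.466
endloop
endfacet
facet normal -0.474 -0.750 -0.462
outer loop
vertex 0.729 -3.583 2.302
vertex 0.638 -3.952 2.994
vertex 0.155 -3.433 2.647
endloop
endfacet
facet normal 0.045 0.941 -0.335
outer loop
vertex 0.729 -3.583 2.302
vertex 0.155 -3.433 2.647
vertex 1.122 -3.188 3.466
endloop
endfacet
facet normal -0.474 -0.750 -0.462
outer loop
vertex 0.155 -3.433 2.647
vertex 0.638 -3.952 2.994
vertex -0.054 -3.674 3.253
endloop
endfacet
facet normal -0.406 0.889 0.213
outer loop
vertex 0.155 -3.433 2.647
vertex -0.054 -3.674 3.253
vertex 1.122 -3.188 3.466
endloop
endfacet
facet normal -0.474 -0.750 -0.462
outer loop
vertex -0.054 -3.674 3.253
vertex 0.638 -3.952 2.994
vertex 0.258 -4.125 3.665
endloop
endfacet
facet normal -0.347 0.490 0.799
outer loop
vertex -0.054 -3.674 3.253
vertex 0.258 -4.125 3.665
vertex 1.122 -3.188 3.466
endloop
endfacet
facet normal -0.474 -0.750 -0.462
outer loop
vertex 0.258 -4.125 3.665
vertex 0.638 -3.952 2.994
vertex 0.856 -4.446 3.572
endloop
endfacet
facet normal 0.177 0.045 0.983
outer loop
vertex 0.258 -4.125 3.665
vertex 0.856 -4.446 3.572
vertex 1.122 -3.188 3.466
endloop
endfacet
facet normal -0.473 -0.750 -0.462
outer loop
vertex 0.856 -4.446 3.572
vertex 0.638 -3.952 2.994
vertex 1.291 -4.395 3.044
endloop
endfacet
facet normal 0.772 -0.111 0.626
outer loop
vertex 0.856 -4.446 3.572
vertex 1.291 -4.395 3.044
vertex 1.122 -3.188 3.466
endloop
endfacet
facet normal -0.473 -0.750 -0.462
outer loop
vertex 1.291 -4.395 3.044
vertex 0.638 -3.952 2.994
vertex 1.234 -4.011 2.479
endloop
endfacet
facet normal 0.990 0.140 -0.005
outer loop
vertex 1.291 -4.395 3.044
vertex 1.234 -4.011 2.479
vertex 1.122 -3.188 3.466
endloop
endfacet

endsolid


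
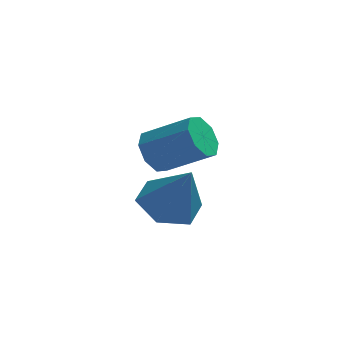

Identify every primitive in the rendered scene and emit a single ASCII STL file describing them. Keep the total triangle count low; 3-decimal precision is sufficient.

solid 
facet normal -0.352 0.342 -0.871
outer loop
vertex 4.651 0.184 -1.649
vertex 3.639 -0.14 -1.367
vertex 3.984 0.872 -1.109
endloop
endfacet
facet normal 0.795 0.485 0.364
outer loop
vertex 4.651 0.184 -1.649
vertex 3.984 0.872 -1.109
vertex 4.341 -0.82 0.367
endloop
endfacet
facet normal -0.353 0.342 -0.871
outer loop
vertex 3.984 0.872 -1.109
vertex 3.639 -0.14 -1.367
vertex 2.972 0.548 -0.826
endloop
endfacet
facet normal 0.000 0.657 0.754
outer loop
vertex 3.984 0.872 -1.109
vertex 2.972 0.548 -0.826
vertex 4.341 -0.82 0.367
endloop
endfacet
facet normal -0.353 0.342 -0.871
outer loop
vertex 2.972 0.548 -0.826
vertex 3.639 -0.14 -1.367
vertex 2.627 -0.464 -1.084
endloop
endfacet
facet normal -0.643 0.024 0.765
outer loop
vertex 2.972 0.548 -0.826
vertex 2.627 -0.464 -1.084
vertex 4.341 -0.82 0.367
endloop
endfacet
facet normal -0.353 0.342 -0.871
outer loop
vertex 2.627 -0.464 -1.084
vertex 3.639 -0.14 -1.367
vertex 3.294 -1.152 -1.624
endloop
endfacet
facet normal -0.491 -0.780 0.388
outer loop
vertex 2.627 -0.464 -1.084
vertex 3.294 -1.152 -1.624
vertex 4.341 -0.82 0.367
endloop
endfacet
facet normal -0.353 0.342 -0.871
outer loop
vertex 3.294 -1.152 -1.624
vertex 3.639 -0.14 -1.367
vertex 4.306 -0.828 -1.907
endloop
endfacet
facet normal 0.305 -0.952 -0.001
outer loop
vertex 3.294 -1.152 -1.624
vertex 4.306 -0.828 -1.907
vertex 4.341 -0.82 0.367
endloop
endfacet
facet normal -0.352 0.342 -0.871
outer loop
vertex 4.306 -0.828 -1.907
vertex 3.639 -0.14 -1.367
vertex 4.651 0.184 -1.649
endloop
endfacet
facet normal 0.947 -0.320 -0.013
outer loop
vertex 4.306 -0.828 -1.907
vertex 4.651 0.184 -1.649
vertex 4.341 -0.82 0.367
endloop
endfacet
facet normal -0.823 0.235 -0.517
outer loop
vertex 3.684 -0.893 0.982
vertex 3.24 -1.314 1.498
vertex 3.486 -0.554 1.452
endloop
endfacet
facet normal 0.467 0.799 -0.379
outer loop
vertex 3.684 -0.893 0.982
vertex 3.486 -0.554 1.452
vertex 5.124 -1.306 1.886
endloop
endfacet
facet normal 0.467 0.798 -0.380
outer loop
vertex 5.124 -1.306 1.886
vertex 3.486 -0.554 1.452
vertex 4.927 -0.967 2.356
endloop
endfacet
facet normal 0.823 -0.237 0.516
outer loop
vertex 5.124 -1.306 1.886
vertex 4.927 -0.967 2.356
vertex 4.68 -1.726 2.402
endloop
endfacet
facet normal -0.823 0.235 -0.516
outer loop
vertex 3.486 -0.554 1.452
vertex 3.24 -1.314 1.498
vertex 3.144 -0.66 1.949
endloop
endfacet
facet normal 0.102 0.956 0.274
outer loop
vertex 3.486 -0.554 1.452
vertex 3.144 -0.66 1.949
vertex 4.927 -0.967 2.356
endloop
endfacet
facet normal 0.102 0.957 0.273
outer loop
vertex 4.927 -0.967 2.356
vertex 3.144 -0.66 1.949
vertex 4.585 -1.072 2.852
endloop
endfacet
facet normal 0.823 -0.236 0.517
outer loop
vertex 4.927 -0.967 2.356
vertex 4.585 -1.072 2.852
vertex 4.68 -1.726 2.402
endloop
endfacet
facet normal -0.823 0.236 -0.517
outer loop
vertex 3.144 -0.66 1.949
vertex 3.24 -1.314 1.498
vertex 2.858 -1.148 2.182
endloop
endfacet
facet normal -0.322 0.555 0.767
outer loop
vertex 3.144 -0.66 1.949
vertex 2.858 -1.148 2.182
vertex 4.585 -1.072 2.852
endloop
endfacet
facet normal -0.322 0.554 0.768
outer loop
vertex 4.585 -1.072 2.852
vertex 2.858 -1.148 2.182
vertex 4.299 -1.561 3.085
endloop
endfacet
facet normal 0.823 -0.236 0.516
outer loop
vertex 4.585 -1.072 2.852
vertex 4.299 -1.561 3.085
vertex 4.68 -1.726 2.402
endloop
endfacet
facet normal -0.823 0.235 -0.517
outer loop
vertex 2.858 -1.148 2.182
vertex 3.24 -1.314 1.498
vertex 2.796 -1.734 2.014
endloop
endfacet
facet normal -0.558 -0.174 0.811
outer loop
vertex 2.858 -1.148 2.182
vertex 2.796 -1.734 2.014
vertex 4.299 -1.561 3.085
endloop
endfacet
facet normal -0.559 -0.171 0.812
outer loop
vertex 4.299 -1.561 3.085
vertex 2.796 -1.734 2.014
vertex 4.236 -2.147 2.918
endloop
endfacet
facet normal 0.823 -0.236 0.516
outer loop
vertex 4.299 -1.561 3.085
vertex 4.236 -2.147 2.918
vertex 4.68 -1.726 2.402
endloop
endfacet
facet normal -0.823 0.237 -0.516
outer loop
vertex 2.796 -1.734 2.014
vertex 3.24 -1.314 1.498
vertex 2.993 -2.073 1.544
endloop
endfacet
facet normal -0.467 -0.798 0.380
outer loop
vertex 2.796 -1.734 2.014
vertex 2.993 -2.073 1.544
vertex 4.236 -2.147 2.918
endloop
endfacet
facet normal -0.467 -0.799 0.379
outer loop
vertex 4.236 -2.147 2.918
vertex 2.993 -2.073 1.544
vertex 4.434 -2.486 2.448
endloop
endfacet
facet normal 0.823 -0.235 0.517
outer loop
vertex 4.236 -2.147 2.918
vertex 4.434 -2.486 2.448
vertex 4.68 -1.726 2.402
endloop
endfacet
facet normal -0.823 0.236 -0.517
outer loop
vertex 2.993 -2.073 1.544
vertex 3.24 -1.314 1.498
vertex 3.335 -1.968 1.048
endloop
endfacet
facet normal -0.103 -0.956 -0.273
outer loop
vertex 2.993 -2.073 1.544
vertex 3.335 -1.968 1.048
vertex 4.434 -2.486 2.448
endloop
endfacet
facet normal -0.102 -0.956 -0.274
outer loop
vertex 4.434 -2.486 2.448
vertex 3.335 -1.968 1.048
vertex 4.776 -2.38 1.951
endloop
endfacet
facet normal 0.823 -0.235 0.516
outer loop
vertex 4.434 -2.486 2.448
vertex 4.776 -2.38 1.951
vertex 4.68 -1.726 2.402
endloop
endfacet
facet normal -0.823 0.236 -0.516
outer loop
vertex 3.335 -1.968 1.048
vertex 3.24 -1.314 1.498
vertex 3.621 -1.479 0.815
endloop
endfacet
facet normal 0.322 -0.554 -0.767
outer loop
vertex 3.335 -1.968 1.048
vertex 3.621 -1.479 0.815
vertex 4.776 -2.38 1.951
endloop
endfacet
facet normal 0.322 -0.555 -0.767
outer loop
vertex 4.776 -2.38 1.951
vertex 3.621 -1.479 0.815
vertex 5.062 -1.892 1.718
endloop
endfacet
facet normal 0.823 -0.236 0.517
outer loop
vertex 4.776 -2.38 1.951
vertex 5.062 -1.892 1.718
vertex 4.68 -1.726 2.402
endloop
endfacet
facet normal -0.823 0.236 -0.516
outer loop
vertex 3.621 -1.479 0.815
vertex 3.24 -1.314 1.498
vertex 3.684 -0.893 0.982
endloop
endfacet
facet normal 0.558 0.171 -0.812
outer loop
vertex 3.621 -1.479 0.815
vertex 3.684 -0.893 0.982
vertex 5.062 -1.892 1.718
endloop
endfacet
facet normal 0.559 0.173 -0.811
outer loop
vertex 5.062 -1.892 1.718
vertex 3.684 -0.893 0.982
vertex 5.124 -1.306 1.886
endloop
endfacet
facet normal 0.823 -0.235 0.517
outer loop
vertex 5.062 -1.892 1.718
vertex 5.124 -1.306 1.886
vertex 4.68 -1.726 2.402
endloop
endfacet

endsolid


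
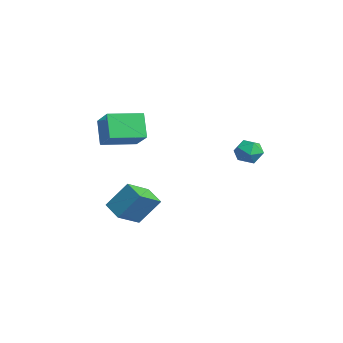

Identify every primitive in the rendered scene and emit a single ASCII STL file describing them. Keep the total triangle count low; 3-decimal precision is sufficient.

solid 
facet normal -0.579 0.813 -0.061
outer loop
vertex 1.51 3.856 0.307
vertex 0.813 3.391 0.723
vertex 1.43 3.869 1.24
endloop
endfacet
facet normal 0.110 0.994 -0.004
outer loop
vertex 1.51 3.856 0.307
vertex 1.43 3.869 1.24
vertex 2.273 3.774 0.844
endloop
endfacet
facet normal 0.462 0.697 -0.549
outer loop
vertex 1.51 3.856 0.307
vertex 2.273 3.774 0.844
vertex 2.176 3.238 0.083
endloop
endfacet
facet normal -0.009 0.332 -0.943
outer loop
vertex 1.51 3.856 0.307
vertex 2.176 3.238 0.083
vertex 1.274 3.001 0.008
endloop
endfacet
facet normal -0.652 0.404 -0.641
outer loop
vertex 1.51 3.856 0.307
vertex 1.274 3.001 0.008
vertex 0.813 3.391 0.723
endloop
endfacet
facet normal 0.362 0.713 0.601
outer loop
vertex 2.273 3.774 0.844
vertex 1.43 3.869 1.24
vertex 2.046 3.259 1.592
endloop
endfacet
facet normal -0.752 0.420 0.509
outer loop
vertex 1.43 3.869 1.24
vertex 0.813 3.391 0.723
vertex 1.144 3.022 1.517
endloop
endfacet
facet normal -0.870 -0.241 -0.430
outer loop
vertex 0.813 3.391 0.723
vertex 1.274 3.001 0.008
vertex 1.047 2.486 0.756
endloop
endfacet
facet normal 0.170 -0.358 -0.918
outer loop
vertex 1.274 3.001 0.008
vertex 2.176 3.238 0.083
vertex 1.89 2.391 0.36
endloop
endfacet
facet normal 0.932 0.231 -0.281
outer loop
vertex 2.176 3.238 0.083
vertex 2.273 3.774 0.844
vertex 2.507 2.869 0.877
endloop
endfacet
facet normal 0.009 -0.332 0.943
outer loop
vertex 1.81 2.404 1.293
vertex 2.046 3.259 1.592
vertex 1.144 3.022 1.517
endloop
endfacet
facet normal -0.462 -0.697 0.549
outer loop
vertex 1.81 2.404 1.293
vertex 1.144 3.022 1.517
vertex 1.047 2.486 0.756
endloop
endfacet
facet normal -0.110 -0.994 0.004
outer loop
vertex 1.81 2.404 1.293
vertex 1.047 2.486 0.756
vertex 1.89 2.391 0.36
endloop
endfacet
facet normal 0.579 -0.813 0.061
outer loop
vertex 1.81 2.404 1.293
vertex 1.89 2.391 0.36
vertex 2.507 2.869 0.877
endloop
endfacet
facet normal 0.652 -0.404 0.641
outer loop
vertex 1.81 2.404 1.293
vertex 2.507 2.869 0.877
vertex 2.046 3.259 1.592
endloop
endfacet
facet normal -0.170 0.358 0.918
outer loop
vertex 1.144 3.022 1.517
vertex 2.046 3.259 1.592
vertex 1.43 3.869 1.24
endloop
endfacet
facet normal -0.932 -0.231 0.281
outer loop
vertex 1.047 2.486 0.756
vertex 1.144 3.022 1.517
vertex 0.813 3.391 0.723
endloop
endfacet
facet normal -0.362 -0.713 -0.601
outer loop
vertex 1.89 2.391 0.36
vertex 1.047 2.486 0.756
vertex 1.274 3.001 0.008
endloop
endfacet
facet normal 0.752 -0.420 -0.509
outer loop
vertex 2.507 2.869 0.877
vertex 1.89 2.391 0.36
vertex 2.176 3.238 0.083
endloop
endfacet
facet normal 0.870 0.241 0.430
outer loop
vertex 2.046 3.259 1.592
vertex 2.507 2.869 0.877
vertex 2.273 3.774 0.844
endloop
endfacet
facet normal -0.543 0.090 0.835
outer loop
vertex 0.188 -4.55 4.089
vertex 0.25 -2.469 3.906
vertex -1.44 -4.594 3.035
endloop
endfacet
facet normal -0.030 -0.996 0.088
outer loop
vertex -0.49 -4.751 1.574
vertex 0.188 -4.55 4.089
vertex -1.44 -4.594 3.035
endloop
endfacet
facet normal -0.543 0.090 0.835
outer loop
vertex -1.44 -4.594 3.035
vertex 0.25 -2.469 3.906
vertex -1.378 -2.513 2.852
endloop
endfacet
facet normal -0.839 -0.023 -0.543
outer loop
vertex -1.378 -2.513 2.852
vertex -0.49 -4.751 1.574
vertex -1.44 -4.594 3.035
endloop
endfacet
facet normal 0.839 0.023 0.543
outer loop
vertex 0.188 -4.55 4.089
vertex 1.2 -2.626 2.445
vertex 0.25 -2.469 3.906
endloop
endfacet
facet normal -0.030 -0.996 0.088
outer loop
vertex 1.138 -4.707 2.628
vertex 0.188 -4.55 4.089
vertex -0.49 -4.751 1.574
endloop
endfacet
facet normal 0.839 0.023 0.543
outer loop
vertex 1.138 -4.707 2.628
vertex 1.2 -2.626 2.445
vertex 0.188 -4.55 4.089
endloop
endfacet
facet normal 0.030 0.996 -0.088
outer loop
vertex 0.25 -2.469 3.906
vertex 1.2 -2.626 2.445
vertex -1.378 -2.513 2.852
endloop
endfacet
facet normal -0.839 -0.023 -0.543
outer loop
vertex -0.428 -2.67 1.391
vertex -0.49 -4.751 1.574
vertex -1.378 -2.513 2.852
endloop
endfacet
facet normal 0.030 0.996 -0.088
outer loop
vertex -1.378 -2.513 2.852
vertex 1.2 -2.626 2.445
vertex -0.428 -2.67 1.391
endloop
endfacet
facet normal 0.543 -0.090 -0.835
outer loop
vertex -0.428 -2.67 1.391
vertex 1.138 -4.707 2.628
vertex -0.49 -4.751 1.574
endloop
endfacet
facet normal 0.543 -0.090 -0.835
outer loop
vertex 1.2 -2.626 2.445
vertex 1.138 -4.707 2.628
vertex -0.428 -2.67 1.391
endloop
endfacet
facet normal -0.906 -0.211 0.367
outer loop
vertex -2.221 -3.922 -3.793
vertex -1.834 -2.743 -2.161
vertex -2.933 -2.435 -4.698
endloop
endfacet
facet normal -0.189 -0.575 -0.796
outer loop
vertex -1.646 -2.137 -5.219
vertex -2.221 -3.922 -3.793
vertex -2.933 -2.435 -4.698
endloop
endfacet
facet normal -0.906 -0.210 0.367
outer loop
vertex -2.933 -2.435 -4.698
vertex -1.834 -2.743 -2.161
vertex -2.545 -1.257 -3.066
endloop
endfacet
facet normal -0.378 0.791 -0.481
outer loop
vertex -2.545 -1.257 -3.066
vertex -1.646 -2.137 -5.219
vertex -2.933 -2.435 -4.698
endloop
endfacet
facet normal 0.378 -0.791 0.482
outer loop
vertex -2.221 -3.922 -3.793
vertex -0.547 -2.445 -2.682
vertex -1.834 -2.743 -2.161
endloop
endfacet
facet normal -0.189 -0.575 -0.796
outer loop
vertex -0.935 -3.623 -4.314
vertex -2.221 -3.922 -3.793
vertex -1.646 -2.137 -5.219
endloop
endfacet
facet normal 0.379 -0.791 0.481
outer loop
vertex -0.935 -3.623 -4.314
vertex -0.547 -2.445 -2.682
vertex -2.221 -3.922 -3.793
endloop
endfacet
facet normal 0.189 0.575 0.796
outer loop
vertex -1.834 -2.743 -2.161
vertex -0.547 -2.445 -2.682
vertex -2.545 -1.257 -3.066
endloop
endfacet
facet normal -0.379 0.791 -0.481
outer loop
vertex -1.259 -0.958 -3.587
vertex -1.646 -2.137 -5.219
vertex -2.545 -1.257 -3.066
endloop
endfacet
facet normal 0.189 0.575 0.796
outer loop
vertex -2.545 -1.257 -3.066
vertex -0.547 -2.445 -2.682
vertex -1.259 -0.958 -3.587
endloop
endfacet
facet normal 0.906 0.210 -0.367
outer loop
vertex -1.259 -0.958 -3.587
vertex -0.935 -3.623 -4.314
vertex -1.646 -2.137 -5.219
endloop
endfacet
facet normal 0.906 0.210 -0.367
outer loop
vertex -0.547 -2.445 -2.682
vertex -0.935 -3.623 -4.314
vertex -1.259 -0.958 -3.587
endloop
endfacet

endsolid


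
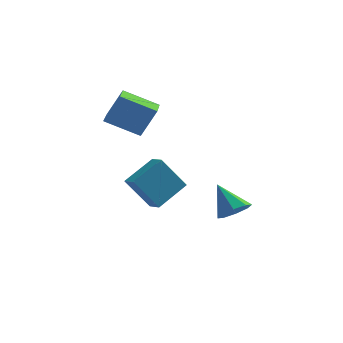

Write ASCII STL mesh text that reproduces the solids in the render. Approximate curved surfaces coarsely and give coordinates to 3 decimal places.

solid 
facet normal 0.530 -0.456 -0.715
outer loop
vertex 2.956 -3.307 -0.22
vertex 2.219 -3.594 -0.583
vertex 2.712 -2.882 -0.672
endloop
endfacet
facet normal 0.478 0.754 0.451
outer loop
vertex 2.956 -3.307 -0.22
vertex 2.712 -2.882 -0.672
vertex 1.281 -2.786 0.683
endloop
endfacet
facet normal 0.529 -0.456 -0.715
outer loop
vertex 2.712 -2.882 -0.672
vertex 2.219 -3.594 -0.583
vertex 2.179 -2.875 -1.071
endloop
endfacet
facet normal 0.037 0.999 -0.032
outer loop
vertex 2.712 -2.882 -0.672
vertex 2.179 -2.875 -1.071
vertex 1.281 -2.786 0.683
endloop
endfacet
facet normal 0.529 -0.456 -0.715
outer loop
vertex 2.179 -2.875 -1.071
vertex 2.219 -3.594 -0.583
vertex 1.669 -3.288 -1.185
endloop
endfacet
facet normal -0.552 0.770 -0.321
outer loop
vertex 2.179 -2.875 -1.071
vertex 1.669 -3.288 -1.185
vertex 1.281 -2.786 0.683
endloop
endfacet
facet normal 0.529 -0.456 -0.715
outer loop
vertex 1.669 -3.288 -1.185
vertex 2.219 -3.594 -0.583
vertex 1.482 -3.88 -0.946
endloop
endfacet
facet normal -0.948 0.198 -0.250
outer loop
vertex 1.669 -3.288 -1.185
vertex 1.482 -3.88 -0.946
vertex 1.281 -2.786 0.683
endloop
endfacet
facet normal 0.529 -0.457 -0.715
outer loop
vertex 1.482 -3.88 -0.946
vertex 2.219 -3.594 -0.583
vertex 1.725 -4.305 -0.494
endloop
endfacet
facet normal -0.916 -0.376 0.139
outer loop
vertex 1.482 -3.88 -0.946
vertex 1.725 -4.305 -0.494
vertex 1.281 -2.786 0.683
endloop
endfacet
facet normal 0.529 -0.457 -0.715
outer loop
vertex 1.725 -4.305 -0.494
vertex 2.219 -3.594 -0.583
vertex 2.258 -4.313 -0.095
endloop
endfacet
facet normal -0.475 -0.621 0.623
outer loop
vertex 1.725 -4.305 -0.494
vertex 2.258 -4.313 -0.095
vertex 1.281 -2.786 0.683
endloop
endfacet
facet normal 0.529 -0.457 -0.715
outer loop
vertex 2.258 -4.313 -0.095
vertex 2.219 -3.594 -0.583
vertex 2.768 -3.899 0.018
endloop
endfacet
facet normal 0.115 -0.391 0.913
outer loop
vertex 2.258 -4.313 -0.095
vertex 2.768 -3.899 0.018
vertex 1.281 -2.786 0.683
endloop
endfacet
facet normal 0.530 -0.456 -0.715
outer loop
vertex 2.768 -3.899 0.018
vertex 2.219 -3.594 -0.583
vertex 2.956 -3.307 -0.22
endloop
endfacet
facet normal 0.509 0.177 0.842
outer loop
vertex 2.768 -3.899 0.018
vertex 2.956 -3.307 -0.22
vertex 1.281 -2.786 0.683
endloop
endfacet
facet normal -0.559 -0.126 0.819
outer loop
vertex -2.133 1.762 -0.037
vertex -2.71 2.43 -0.328
vertex -3.242 0.381 -1.007
endloop
endfacet
facet normal 0.621 -0.719 0.313
outer loop
vertex -2.05 0.65 -2.752
vertex -2.133 1.762 -0.037
vertex -3.242 0.381 -1.007
endloop
endfacet
facet normal -0.559 -0.126 0.819
outer loop
vertex -3.242 0.381 -1.007
vertex -2.71 2.43 -0.328
vertex -3.819 1.049 -1.298
endloop
endfacet
facet normal -0.549 -0.684 -0.481
outer loop
vertex -3.819 1.049 -1.298
vertex -2.05 0.65 -2.752
vertex -3.242 0.381 -1.007
endloop
endfacet
facet normal 0.549 0.684 0.481
outer loop
vertex -2.133 1.762 -0.037
vertex -1.518 2.699 -2.073
vertex -2.71 2.43 -0.328
endloop
endfacet
facet normal 0.621 -0.719 0.313
outer loop
vertex -0.941 2.031 -1.782
vertex -2.133 1.762 -0.037
vertex -2.05 0.65 -2.752
endloop
endfacet
facet normal 0.549 0.684 0.481
outer loop
vertex -0.941 2.031 -1.782
vertex -1.518 2.699 -2.073
vertex -2.133 1.762 -0.037
endloop
endfacet
facet normal -0.621 0.719 -0.313
outer loop
vertex -2.71 2.43 -0.328
vertex -1.518 2.699 -2.073
vertex -3.819 1.049 -1.298
endloop
endfacet
facet normal -0.549 -0.684 -0.481
outer loop
vertex -2.627 1.318 -3.043
vertex -2.05 0.65 -2.752
vertex -3.819 1.049 -1.298
endloop
endfacet
facet normal -0.621 0.719 -0.313
outer loop
vertex -3.819 1.049 -1.298
vertex -1.518 2.699 -2.073
vertex -2.627 1.318 -3.043
endloop
endfacet
facet normal 0.559 0.126 -0.819
outer loop
vertex -2.627 1.318 -3.043
vertex -0.941 2.031 -1.782
vertex -2.05 0.65 -2.752
endloop
endfacet
facet normal 0.559 0.126 -0.819
outer loop
vertex -1.518 2.699 -2.073
vertex -0.941 2.031 -1.782
vertex -2.627 1.318 -3.043
endloop
endfacet
facet normal -0.897 -0.035 0.440
outer loop
vertex -3.925 0.682 4.514
vertex -4.145 2.462 4.207
vertex -4.66 0.328 2.989
endloop
endfacet
facet normal 0.121 -0.978 0.169
outer loop
vertex -2.875 0.398 2.113
vertex -3.925 0.682 4.514
vertex -4.66 0.328 2.989
endloop
endfacet
facet normal -0.897 -0.035 0.440
outer loop
vertex -4.66 0.328 2.989
vertex -4.145 2.462 4.207
vertex -4.88 2.108 2.682
endloop
endfacet
facet normal -0.425 -0.205 -0.882
outer loop
vertex -4.88 2.108 2.682
vertex -2.875 0.398 2.113
vertex -4.66 0.328 2.989
endloop
endfacet
facet normal 0.425 0.205 0.882
outer loop
vertex -3.925 0.682 4.514
vertex -2.36 2.532 3.331
vertex -4.145 2.462 4.207
endloop
endfacet
facet normal 0.121 -0.978 0.169
outer loop
vertex -2.14 0.752 3.638
vertex -3.925 0.682 4.514
vertex -2.875 0.398 2.113
endloop
endfacet
facet normal 0.425 0.205 0.882
outer loop
vertex -2.14 0.752 3.638
vertex -2.36 2.532 3.331
vertex -3.925 0.682 4.514
endloop
endfacet
facet normal -0.121 0.978 -0.169
outer loop
vertex -4.145 2.462 4.207
vertex -2.36 2.532 3.331
vertex -4.88 2.108 2.682
endloop
endfacet
facet normal -0.425 -0.205 -0.882
outer loop
vertex -3.095 2.178 1.806
vertex -2.875 0.398 2.113
vertex -4.88 2.108 2.682
endloop
endfacet
facet normal -0.121 0.978 -0.169
outer loop
vertex -4.88 2.108 2.682
vertex -2.36 2.532 3.331
vertex -3.095 2.178 1.806
endloop
endfacet
facet normal 0.897 0.035 -0.440
outer loop
vertex -3.095 2.178 1.806
vertex -2.14 0.752 3.638
vertex -2.875 0.398 2.113
endloop
endfacet
facet normal 0.897 0.035 -0.440
outer loop
vertex -2.36 2.532 3.331
vertex -2.14 0.752 3.638
vertex -3.095 2.178 1.806
endloop
endfacet

endsolid


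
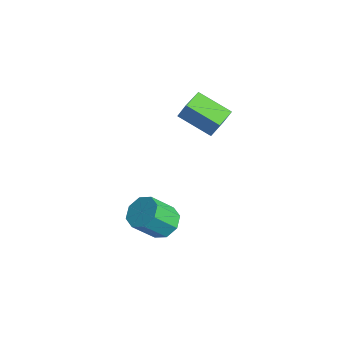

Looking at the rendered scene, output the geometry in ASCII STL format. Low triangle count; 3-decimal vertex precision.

solid 
facet normal -0.777 -0.473 0.415
outer loop
vertex 2.748 1.862 3.391
vertex 2.105 2.873 3.339
vertex 2.465 1.641 2.61
endloop
endfacet
facet normal 0.537 -0.843 0.044
outer loop
vertex 3.755 2.427 1.921
vertex 2.748 1.862 3.391
vertex 2.465 1.641 2.61
endloop
endfacet
facet normal -0.777 -0.473 0.415
outer loop
vertex 2.465 1.641 2.61
vertex 2.105 2.873 3.339
vertex 1.822 2.653 2.558
endloop
endfacet
facet normal -0.329 -0.256 -0.909
outer loop
vertex 1.822 2.653 2.558
vertex 3.755 2.427 1.921
vertex 2.465 1.641 2.61
endloop
endfacet
facet normal 0.329 0.256 0.909
outer loop
vertex 2.748 1.862 3.391
vertex 3.395 3.659 2.65
vertex 2.105 2.873 3.339
endloop
endfacet
facet normal 0.536 -0.843 0.043
outer loop
vertex 4.038 2.647 2.702
vertex 2.748 1.862 3.391
vertex 3.755 2.427 1.921
endloop
endfacet
facet normal 0.330 0.256 0.909
outer loop
vertex 4.038 2.647 2.702
vertex 3.395 3.659 2.65
vertex 2.748 1.862 3.391
endloop
endfacet
facet normal -0.536 0.843 -0.043
outer loop
vertex 2.105 2.873 3.339
vertex 3.395 3.659 2.65
vertex 1.822 2.653 2.558
endloop
endfacet
facet normal -0.329 -0.256 -0.909
outer loop
vertex 3.112 3.438 1.869
vertex 3.755 2.427 1.921
vertex 1.822 2.653 2.558
endloop
endfacet
facet normal -0.536 0.843 -0.044
outer loop
vertex 1.822 2.653 2.558
vertex 3.395 3.659 2.65
vertex 3.112 3.438 1.869
endloop
endfacet
facet normal 0.777 0.473 -0.415
outer loop
vertex 3.112 3.438 1.869
vertex 4.038 2.647 2.702
vertex 3.755 2.427 1.921
endloop
endfacet
facet normal 0.777 0.473 -0.415
outer loop
vertex 3.395 3.659 2.65
vertex 4.038 2.647 2.702
vertex 3.112 3.438 1.869
endloop
endfacet
facet normal 0.081 0.665 -0.743
outer loop
vertex 4.248 0.009 -3.141
vertex 3.531 0.342 -2.921
vertex 4.316 0.47 -2.721
endloop
endfacet
facet normal 0.991 -0.135 -0.012
outer loop
vertex 4.248 0.009 -3.141
vertex 4.316 0.47 -2.721
vertex 4.125 -0.994 -2.018
endloop
endfacet
facet normal 0.991 -0.136 -0.014
outer loop
vertex 4.125 -0.994 -2.018
vertex 4.316 0.47 -2.721
vertex 4.194 -0.533 -1.599
endloop
endfacet
facet normal -0.080 -0.664 0.744
outer loop
vertex 4.125 -0.994 -2.018
vertex 4.194 -0.533 -1.599
vertex 3.409 -0.662 -1.799
endloop
endfacet
facet normal 0.081 0.665 -0.743
outer loop
vertex 4.316 0.47 -2.721
vertex 3.531 0.342 -2.921
vertex 3.924 0.856 -2.418
endloop
endfacet
facet normal 0.777 0.425 0.464
outer loop
vertex 4.316 0.47 -2.721
vertex 3.924 0.856 -2.418
vertex 4.194 -0.533 -1.599
endloop
endfacet
facet normal 0.777 0.425 0.464
outer loop
vertex 4.194 -0.533 -1.599
vertex 3.924 0.856 -2.418
vertex 3.802 -0.147 -1.296
endloop
endfacet
facet normal -0.080 -0.665 0.743
outer loop
vertex 4.194 -0.533 -1.599
vertex 3.802 -0.147 -1.296
vertex 3.409 -0.662 -1.799
endloop
endfacet
facet normal 0.081 0.665 -0.743
outer loop
vertex 3.924 0.856 -2.418
vertex 3.531 0.342 -2.921
vertex 3.303 0.941 -2.41
endloop
endfacet
facet normal 0.109 0.735 0.669
outer loop
vertex 3.924 0.856 -2.418
vertex 3.303 0.941 -2.41
vertex 3.802 -0.147 -1.296
endloop
endfacet
facet normal 0.109 0.735 0.669
outer loop
vertex 3.802 -0.147 -1.296
vertex 3.303 0.941 -2.41
vertex 3.18 -0.062 -1.288
endloop
endfacet
facet normal -0.081 -0.664 0.743
outer loop
vertex 3.802 -0.147 -1.296
vertex 3.18 -0.062 -1.288
vertex 3.409 -0.662 -1.799
endloop
endfacet
facet normal 0.081 0.665 -0.743
outer loop
vertex 3.303 0.941 -2.41
vertex 3.531 0.342 -2.921
vertex 2.815 0.674 -2.702
endloop
endfacet
facet normal -0.625 0.615 0.481
outer loop
vertex 3.303 0.941 -2.41
vertex 2.815 0.674 -2.702
vertex 3.18 -0.062 -1.288
endloop
endfacet
facet normal -0.624 0.616 0.481
outer loop
vertex 3.18 -0.062 -1.288
vertex 2.815 0.674 -2.702
vertex 2.692 -0.329 -1.579
endloop
endfacet
facet normal -0.080 -0.664 0.744
outer loop
vertex 3.18 -0.062 -1.288
vertex 2.692 -0.329 -1.579
vertex 3.409 -0.662 -1.799
endloop
endfacet
facet normal 0.080 0.664 -0.744
outer loop
vertex 2.815 0.674 -2.702
vertex 3.531 0.342 -2.921
vertex 2.746 0.213 -3.121
endloop
endfacet
facet normal -0.991 0.136 0.013
outer loop
vertex 2.815 0.674 -2.702
vertex 2.746 0.213 -3.121
vertex 2.692 -0.329 -1.579
endloop
endfacet
facet normal -0.991 0.135 0.013
outer loop
vertex 2.692 -0.329 -1.579
vertex 2.746 0.213 -3.121
vertex 2.624 -0.79 -1.999
endloop
endfacet
facet normal -0.081 -0.665 0.743
outer loop
vertex 2.692 -0.329 -1.579
vertex 2.624 -0.79 -1.999
vertex 3.409 -0.662 -1.799
endloop
endfacet
facet normal 0.080 0.665 -0.743
outer loop
vertex 2.746 0.213 -3.121
vertex 3.531 0.342 -2.921
vertex 3.138 -0.173 -3.424
endloop
endfacet
facet normal -0.777 -0.425 -0.464
outer loop
vertex 2.746 0.213 -3.121
vertex 3.138 -0.173 -3.424
vertex 2.624 -0.79 -1.999
endloop
endfacet
facet normal -0.777 -0.425 -0.464
outer loop
vertex 2.624 -0.79 -1.999
vertex 3.138 -0.173 -3.424
vertex 3.016 -1.176 -2.302
endloop
endfacet
facet normal -0.081 -0.665 0.743
outer loop
vertex 2.624 -0.79 -1.999
vertex 3.016 -1.176 -2.302
vertex 3.409 -0.662 -1.799
endloop
endfacet
facet normal 0.081 0.664 -0.743
outer loop
vertex 3.138 -0.173 -3.424
vertex 3.531 0.342 -2.921
vertex 3.76 -0.258 -3.432
endloop
endfacet
facet normal -0.109 -0.735 -0.669
outer loop
vertex 3.138 -0.173 -3.424
vertex 3.76 -0.258 -3.432
vertex 3.016 -1.176 -2.302
endloop
endfacet
facet normal -0.109 -0.735 -0.669
outer loop
vertex 3.016 -1.176 -2.302
vertex 3.76 -0.258 -3.432
vertex 3.637 -1.261 -2.31
endloop
endfacet
facet normal -0.081 -0.665 0.743
outer loop
vertex 3.016 -1.176 -2.302
vertex 3.637 -1.261 -2.31
vertex 3.409 -0.662 -1.799
endloop
endfacet
facet normal 0.080 0.664 -0.744
outer loop
vertex 3.76 -0.258 -3.432
vertex 3.531 0.342 -2.921
vertex 4.248 0.009 -3.141
endloop
endfacet
facet normal 0.624 -0.615 -0.482
outer loop
vertex 3.76 -0.258 -3.432
vertex 4.248 0.009 -3.141
vertex 3.637 -1.261 -2.31
endloop
endfacet
facet normal 0.624 -0.615 -0.481
outer loop
vertex 3.637 -1.261 -2.31
vertex 4.248 0.009 -3.141
vertex 4.125 -0.994 -2.018
endloop
endfacet
facet normal -0.081 -0.665 0.743
outer loop
vertex 3.637 -1.261 -2.31
vertex 4.125 -0.994 -2.018
vertex 3.409 -0.662 -1.799
endloop
endfacet

endsolid


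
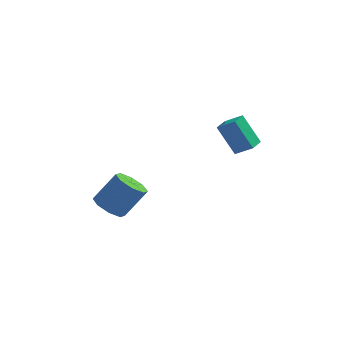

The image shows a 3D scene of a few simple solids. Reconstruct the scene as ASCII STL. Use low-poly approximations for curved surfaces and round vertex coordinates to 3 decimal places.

solid 
facet normal -0.572 -0.215 -0.792
outer loop
vertex -2.416 0.731 -3.356
vertex -2.922 1.3 -3.145
vertex -2.278 1.266 -3.601
endloop
endfacet
facet normal 0.788 -0.413 -0.457
outer loop
vertex -2.416 0.731 -3.356
vertex -2.278 1.266 -3.601
vertex -1.512 1.071 -2.105
endloop
endfacet
facet normal 0.788 -0.413 -0.457
outer loop
vertex -1.512 1.071 -2.105
vertex -2.278 1.266 -3.601
vertex -1.374 1.606 -2.351
endloop
endfacet
facet normal 0.572 0.216 0.791
outer loop
vertex -1.512 1.071 -2.105
vertex -1.374 1.606 -2.351
vertex -2.018 1.64 -1.895
endloop
endfacet
facet normal -0.572 -0.216 -0.791
outer loop
vertex -2.278 1.266 -3.601
vertex -2.922 1.3 -3.145
vertex -2.517 1.821 -3.58
endloop
endfacet
facet normal 0.719 0.333 -0.610
outer loop
vertex -2.278 1.266 -3.601
vertex -2.517 1.821 -3.58
vertex -1.374 1.606 -2.351
endloop
endfacet
facet normal 0.719 0.334 -0.610
outer loop
vertex -1.374 1.606 -2.351
vertex -2.517 1.821 -3.58
vertex -1.613 2.161 -2.329
endloop
endfacet
facet normal 0.572 0.215 0.792
outer loop
vertex -1.374 1.606 -2.351
vertex -1.613 2.161 -2.329
vertex -2.018 1.64 -1.895
endloop
endfacet
facet normal -0.573 -0.215 -0.791
outer loop
vertex -2.517 1.821 -3.58
vertex -2.922 1.3 -3.145
vertex -2.993 2.071 -3.303
endloop
endfacet
facet normal 0.229 0.885 -0.406
outer loop
vertex -2.517 1.821 -3.58
vertex -2.993 2.071 -3.303
vertex -1.613 2.161 -2.329
endloop
endfacet
facet normal 0.229 0.885 -0.406
outer loop
vertex -1.613 2.161 -2.329
vertex -2.993 2.071 -3.303
vertex -2.09 2.411 -2.053
endloop
endfacet
facet normal 0.571 0.216 0.792
outer loop
vertex -1.613 2.161 -2.329
vertex -2.09 2.411 -2.053
vertex -2.018 1.64 -1.895
endloop
endfacet
facet normal -0.571 -0.215 -0.793
outer loop
vertex -2.993 2.071 -3.303
vertex -2.922 1.3 -3.145
vertex -3.428 1.869 -2.935
endloop
endfacet
facet normal -0.396 0.918 0.036
outer loop
vertex -2.993 2.071 -3.303
vertex -3.428 1.869 -2.935
vertex -2.09 2.411 -2.053
endloop
endfacet
facet normal -0.396 0.918 0.037
outer loop
vertex -2.09 2.411 -2.053
vertex -3.428 1.869 -2.935
vertex -2.524 2.209 -1.684
endloop
endfacet
facet normal 0.572 0.216 0.791
outer loop
vertex -2.09 2.411 -2.053
vertex -2.524 2.209 -1.684
vertex -2.018 1.64 -1.895
endloop
endfacet
facet normal -0.572 -0.216 -0.791
outer loop
vertex -3.428 1.869 -2.935
vertex -2.922 1.3 -3.145
vertex -3.566 1.334 -2.689
endloop
endfacet
facet normal -0.788 0.413 0.457
outer loop
vertex -3.428 1.869 -2.935
vertex -3.566 1.334 -2.689
vertex -2.524 2.209 -1.684
endloop
endfacet
facet normal -0.788 0.413 0.457
outer loop
vertex -2.524 2.209 -1.684
vertex -3.566 1.334 -2.689
vertex -2.662 1.674 -1.439
endloop
endfacet
facet normal 0.572 0.215 0.792
outer loop
vertex -2.524 2.209 -1.684
vertex -2.662 1.674 -1.439
vertex -2.018 1.64 -1.895
endloop
endfacet
facet normal -0.572 -0.215 -0.792
outer loop
vertex -3.566 1.334 -2.689
vertex -2.922 1.3 -3.145
vertex -3.327 0.779 -2.711
endloop
endfacet
facet normal -0.718 -0.334 0.610
outer loop
vertex -3.566 1.334 -2.689
vertex -3.327 0.779 -2.711
vertex -2.662 1.674 -1.439
endloop
endfacet
facet normal -0.719 -0.333 0.610
outer loop
vertex -2.662 1.674 -1.439
vertex -3.327 0.779 -2.711
vertex -2.423 1.119 -1.46
endloop
endfacet
facet normal 0.572 0.216 0.791
outer loop
vertex -2.662 1.674 -1.439
vertex -2.423 1.119 -1.46
vertex -2.018 1.64 -1.895
endloop
endfacet
facet normal -0.571 -0.216 -0.792
outer loop
vertex -3.327 0.779 -2.711
vertex -2.922 1.3 -3.145
vertex -2.85 0.529 -2.987
endloop
endfacet
facet normal -0.229 -0.885 0.406
outer loop
vertex -3.327 0.779 -2.711
vertex -2.85 0.529 -2.987
vertex -2.423 1.119 -1.46
endloop
endfacet
facet normal -0.229 -0.885 0.406
outer loop
vertex -2.423 1.119 -1.46
vertex -2.85 0.529 -2.987
vertex -1.947 0.869 -1.737
endloop
endfacet
facet normal 0.573 0.215 0.791
outer loop
vertex -2.423 1.119 -1.46
vertex -1.947 0.869 -1.737
vertex -2.018 1.64 -1.895
endloop
endfacet
facet normal -0.572 -0.216 -0.791
outer loop
vertex -2.85 0.529 -2.987
vertex -2.922 1.3 -3.145
vertex -2.416 0.731 -3.356
endloop
endfacet
facet normal 0.396 -0.918 -0.037
outer loop
vertex -2.85 0.529 -2.987
vertex -2.416 0.731 -3.356
vertex -1.947 0.869 -1.737
endloop
endfacet
facet normal 0.395 -0.918 -0.036
outer loop
vertex -1.947 0.869 -1.737
vertex -2.416 0.731 -3.356
vertex -1.512 1.071 -2.105
endloop
endfacet
facet normal 0.571 0.215 0.793
outer loop
vertex -1.947 0.869 -1.737
vertex -1.512 1.071 -2.105
vertex -2.018 1.64 -1.895
endloop
endfacet
facet normal -0.805 0.241 -0.543
outer loop
vertex 1.374 1.458 1.512
vertex 1.667 2.252 1.43
vertex 2.105 1.06 0.252
endloop
endfacet
facet normal -0.344 -0.934 0.095
outer loop
vertex 2.813 0.848 0.73
vertex 1.374 1.458 1.512
vertex 2.105 1.06 0.252
endloop
endfacet
facet normal -0.804 0.241 -0.543
outer loop
vertex 2.105 1.06 0.252
vertex 1.667 2.252 1.43
vertex 2.398 1.854 0.171
endloop
endfacet
facet normal 0.484 -0.264 -0.834
outer loop
vertex 2.398 1.854 0.171
vertex 2.813 0.848 0.73
vertex 2.105 1.06 0.252
endloop
endfacet
facet normal -0.484 0.265 0.834
outer loop
vertex 1.374 1.458 1.512
vertex 2.375 2.04 1.908
vertex 1.667 2.252 1.43
endloop
endfacet
facet normal -0.344 -0.934 0.096
outer loop
vertex 2.082 1.246 1.989
vertex 1.374 1.458 1.512
vertex 2.813 0.848 0.73
endloop
endfacet
facet normal -0.483 0.264 0.835
outer loop
vertex 2.082 1.246 1.989
vertex 2.375 2.04 1.908
vertex 1.374 1.458 1.512
endloop
endfacet
facet normal 0.344 0.934 -0.095
outer loop
vertex 1.667 2.252 1.43
vertex 2.375 2.04 1.908
vertex 2.398 1.854 0.171
endloop
endfacet
facet normal 0.483 -0.264 -0.835
outer loop
vertex 3.106 1.642 0.648
vertex 2.813 0.848 0.73
vertex 2.398 1.854 0.171
endloop
endfacet
facet normal 0.344 0.934 -0.095
outer loop
vertex 2.398 1.854 0.171
vertex 2.375 2.04 1.908
vertex 3.106 1.642 0.648
endloop
endfacet
facet normal 0.804 -0.241 0.543
outer loop
vertex 3.106 1.642 0.648
vertex 2.082 1.246 1.989
vertex 2.813 0.848 0.73
endloop
endfacet
facet normal 0.804 -0.241 0.543
outer loop
vertex 2.375 2.04 1.908
vertex 2.082 1.246 1.989
vertex 3.106 1.642 0.648
endloop
endfacet

endsolid
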